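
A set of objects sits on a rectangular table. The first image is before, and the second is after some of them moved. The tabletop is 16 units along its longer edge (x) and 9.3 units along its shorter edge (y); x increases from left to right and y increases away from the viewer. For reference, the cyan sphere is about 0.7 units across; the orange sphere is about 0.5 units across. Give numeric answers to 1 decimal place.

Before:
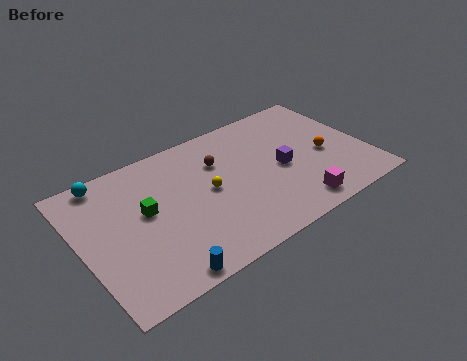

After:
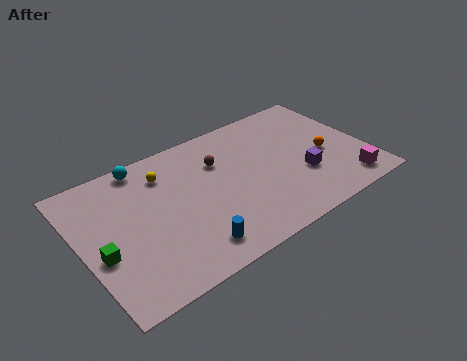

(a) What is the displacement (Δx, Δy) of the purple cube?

(1.0, -1.1)

The purple cube was at about (11.2, 4.3) and moved to about (12.2, 3.2).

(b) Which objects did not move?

the orange sphere and the brown sphere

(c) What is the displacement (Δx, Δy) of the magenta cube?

(3.0, 0.1)

The magenta cube was at about (11.4, 1.3) and moved to about (14.4, 1.4).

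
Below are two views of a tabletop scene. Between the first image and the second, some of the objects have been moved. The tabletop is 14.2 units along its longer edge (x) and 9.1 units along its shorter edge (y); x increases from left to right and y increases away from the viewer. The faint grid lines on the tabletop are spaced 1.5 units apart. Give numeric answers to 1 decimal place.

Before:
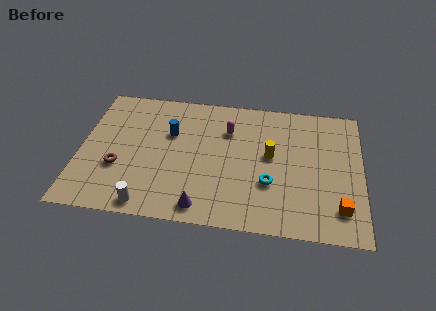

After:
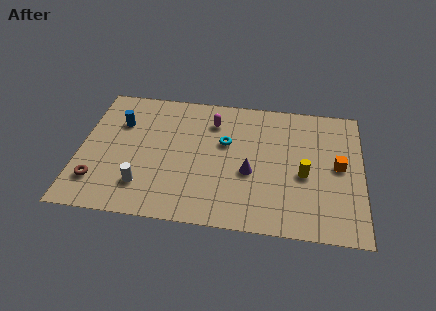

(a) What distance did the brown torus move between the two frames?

1.5

The brown torus moved from about (2.0, 3.2) to (1.0, 2.1), a distance of √(1.0² + 1.1²) ≈ 1.5.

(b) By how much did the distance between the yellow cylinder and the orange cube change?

-2.8

They were about 4.7 units apart before and 1.9 after — 2.8 units closer together.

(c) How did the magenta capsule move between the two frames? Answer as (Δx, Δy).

(-0.8, 0.5)

From the two frames, the magenta capsule sits at roughly (7.4, 6.5) before and (6.6, 7.0) after.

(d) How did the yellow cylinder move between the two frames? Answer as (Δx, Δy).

(1.7, -1.1)

The yellow cylinder was at about (9.6, 5.0) and moved to about (11.3, 3.9).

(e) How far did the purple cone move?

3.5

From (6.3, 1.1) to (8.6, 3.7), the purple cone covered √(2.3² + 2.6²) ≈ 3.5 units.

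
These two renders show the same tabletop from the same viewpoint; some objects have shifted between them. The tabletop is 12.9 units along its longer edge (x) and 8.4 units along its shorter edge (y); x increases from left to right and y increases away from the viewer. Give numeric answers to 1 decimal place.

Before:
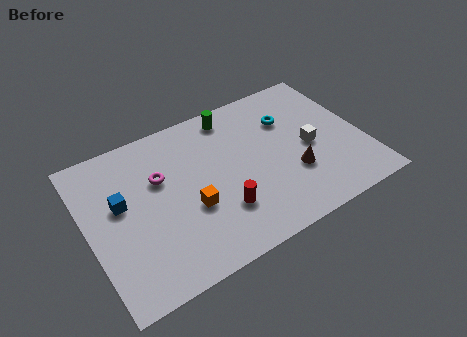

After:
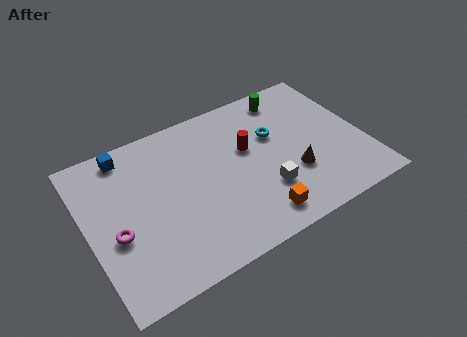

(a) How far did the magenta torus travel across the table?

3.0

From (3.5, 5.4) to (1.2, 3.4), the magenta torus covered √(2.3² + 2.0²) ≈ 3.0 units.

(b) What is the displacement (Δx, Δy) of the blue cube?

(0.6, 2.5)

The blue cube started near (1.6, 4.9) and ended near (2.2, 7.4).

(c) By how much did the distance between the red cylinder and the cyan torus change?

-3.9

They were about 5.2 units apart before and 1.3 after — 3.9 units closer together.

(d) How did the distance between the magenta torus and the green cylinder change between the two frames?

+5.3

The distance was about 4.2 in the first image and 9.5 in the second, so they moved 5.3 units further apart.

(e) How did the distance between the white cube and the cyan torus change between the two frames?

+0.8

The distance was about 2.1 in the first image and 2.9 in the second, so they moved 0.8 units further apart.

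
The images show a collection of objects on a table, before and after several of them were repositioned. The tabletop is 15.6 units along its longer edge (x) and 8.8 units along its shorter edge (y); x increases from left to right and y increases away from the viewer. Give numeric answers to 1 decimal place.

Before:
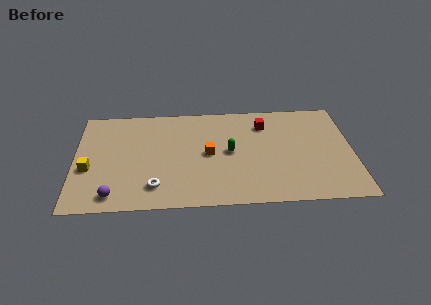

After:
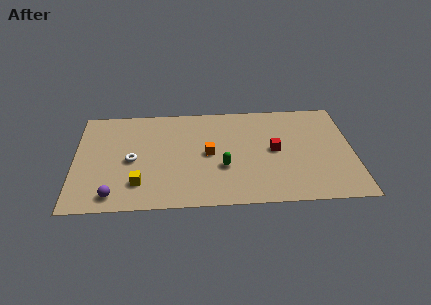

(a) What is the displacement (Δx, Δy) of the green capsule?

(-0.4, -1.3)

The green capsule was at about (8.7, 4.5) and moved to about (8.3, 3.2).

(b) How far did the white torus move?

2.6

From (4.5, 1.8) to (3.2, 4.1), the white torus covered √(1.3² + 2.3²) ≈ 2.6 units.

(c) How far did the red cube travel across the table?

2.4

The red cube was near (10.7, 6.8) before and (11.2, 4.5) after, so it travelled √(0.5² + 2.3²) ≈ 2.4 units.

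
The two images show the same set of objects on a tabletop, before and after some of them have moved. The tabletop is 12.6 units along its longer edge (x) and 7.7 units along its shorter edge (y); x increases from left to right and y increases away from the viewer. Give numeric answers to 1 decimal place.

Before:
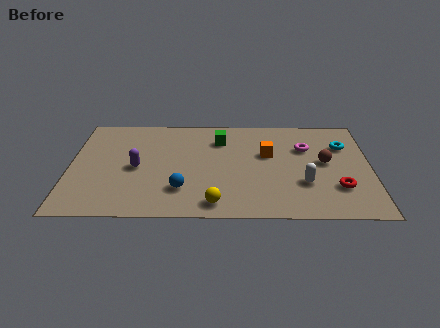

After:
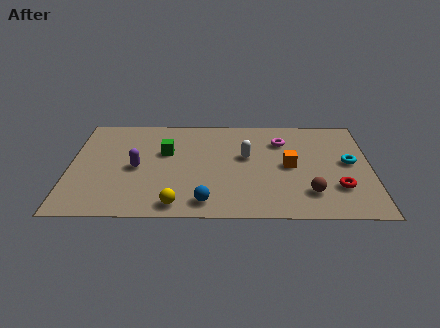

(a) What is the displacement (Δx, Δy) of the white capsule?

(-2.4, 2.0)

The white capsule started near (9.8, 2.5) and ended near (7.4, 4.5).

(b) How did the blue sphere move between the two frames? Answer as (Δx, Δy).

(1.0, -0.9)

The blue sphere was at about (4.7, 2.0) and moved to about (5.7, 1.1).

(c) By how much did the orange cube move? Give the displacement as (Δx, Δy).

(0.9, -0.9)

From the two frames, the orange cube sits at roughly (8.3, 4.7) before and (9.2, 3.8) after.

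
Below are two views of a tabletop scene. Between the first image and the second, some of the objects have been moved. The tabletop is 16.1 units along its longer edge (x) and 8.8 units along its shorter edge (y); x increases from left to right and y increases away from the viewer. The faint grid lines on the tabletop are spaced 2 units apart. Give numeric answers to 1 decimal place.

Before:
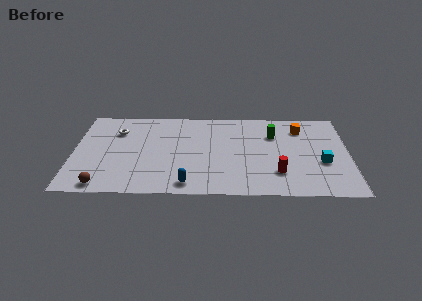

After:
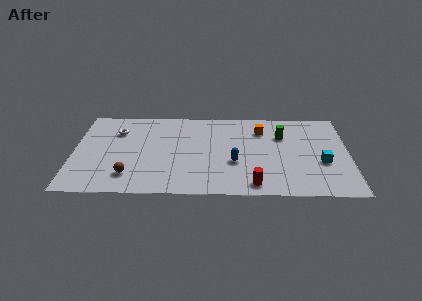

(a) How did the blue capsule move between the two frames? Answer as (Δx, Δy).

(2.7, 2.2)

The blue capsule was at about (6.7, 1.1) and moved to about (9.4, 3.3).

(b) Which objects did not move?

the white torus and the cyan cube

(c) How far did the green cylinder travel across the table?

0.5

The green cylinder was near (11.7, 6.2) before and (12.2, 6.1) after, so it travelled √(0.5² + 0.1²) ≈ 0.5 units.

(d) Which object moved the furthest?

the blue capsule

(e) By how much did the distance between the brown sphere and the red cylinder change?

-3.0

The distance was about 10.2 in the first image and 7.2 in the second, so they moved 3.0 units closer together.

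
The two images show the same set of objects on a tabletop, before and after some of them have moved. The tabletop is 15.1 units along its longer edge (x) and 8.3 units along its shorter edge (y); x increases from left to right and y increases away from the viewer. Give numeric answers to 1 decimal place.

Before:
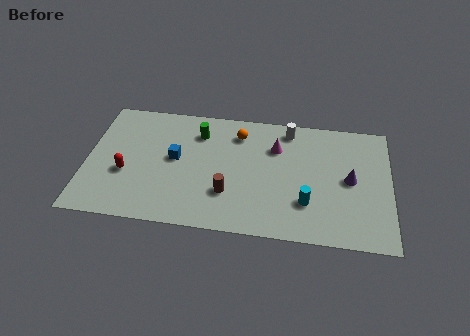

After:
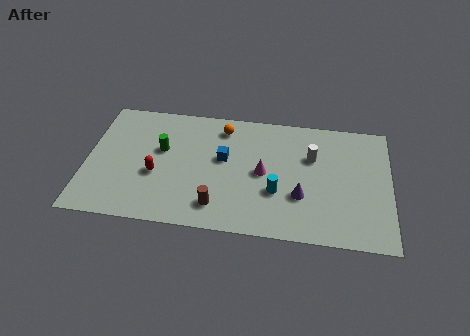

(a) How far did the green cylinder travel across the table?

2.3

From (5.5, 6.4) to (3.7, 5.0), the green cylinder covered √(1.8² + 1.4²) ≈ 2.3 units.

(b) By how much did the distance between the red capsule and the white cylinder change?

-0.9

They were about 8.9 units apart before and 8.0 after — 0.9 units closer together.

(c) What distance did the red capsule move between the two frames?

1.5

From (2.0, 3.2) to (3.5, 3.3), the red capsule covered √(1.5² + 0.1²) ≈ 1.5 units.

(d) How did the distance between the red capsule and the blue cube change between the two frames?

+0.9

They were about 2.7 units apart before and 3.6 after — 0.9 units further apart.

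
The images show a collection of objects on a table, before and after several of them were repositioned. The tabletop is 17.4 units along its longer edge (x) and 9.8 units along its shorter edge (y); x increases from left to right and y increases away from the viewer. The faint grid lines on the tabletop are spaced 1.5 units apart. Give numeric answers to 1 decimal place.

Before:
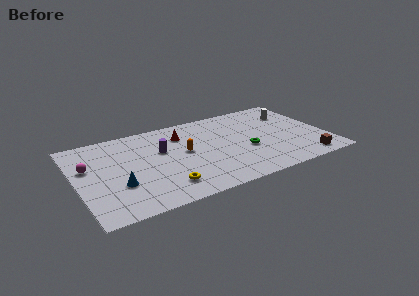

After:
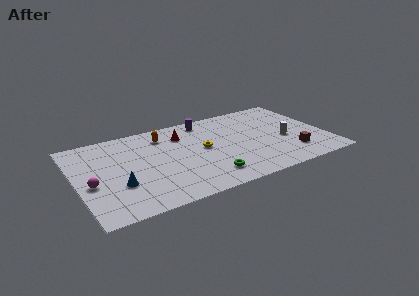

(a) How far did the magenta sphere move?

2.0

From (0.9, 6.1) to (0.9, 4.1), the magenta sphere covered √(0.0² + 2.0²) ≈ 2.0 units.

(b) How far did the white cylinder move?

3.3

From (15.5, 7.2) to (14.5, 4.1), the white cylinder covered √(1.0² + 3.1²) ≈ 3.3 units.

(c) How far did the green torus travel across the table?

3.6

From (11.7, 3.9) to (8.7, 1.9), the green torus covered √(3.0² + 2.0²) ≈ 3.6 units.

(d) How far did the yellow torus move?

4.5

From (5.7, 2.0) to (8.8, 5.2), the yellow torus covered √(3.1² + 3.2²) ≈ 4.5 units.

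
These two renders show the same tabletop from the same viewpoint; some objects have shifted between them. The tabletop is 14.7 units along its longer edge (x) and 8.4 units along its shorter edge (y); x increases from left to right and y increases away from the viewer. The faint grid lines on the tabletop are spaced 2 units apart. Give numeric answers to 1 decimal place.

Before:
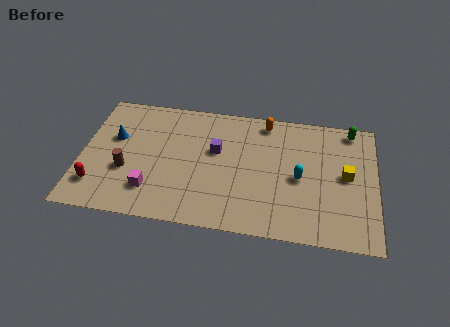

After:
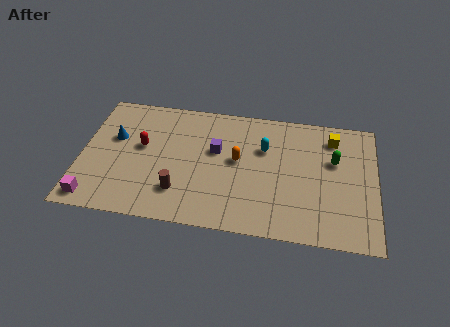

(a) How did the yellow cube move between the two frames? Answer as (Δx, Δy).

(-0.7, 2.4)

From the two frames, the yellow cube sits at roughly (13.2, 4.4) before and (12.5, 6.8) after.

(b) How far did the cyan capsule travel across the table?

2.5

The cyan capsule moved from about (10.9, 3.9) to (9.1, 5.6), a distance of √(1.8² + 1.7²) ≈ 2.5.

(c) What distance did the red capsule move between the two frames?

3.6

The red capsule was near (0.9, 1.9) before and (3.0, 4.8) after, so it travelled √(2.1² + 2.9²) ≈ 3.6 units.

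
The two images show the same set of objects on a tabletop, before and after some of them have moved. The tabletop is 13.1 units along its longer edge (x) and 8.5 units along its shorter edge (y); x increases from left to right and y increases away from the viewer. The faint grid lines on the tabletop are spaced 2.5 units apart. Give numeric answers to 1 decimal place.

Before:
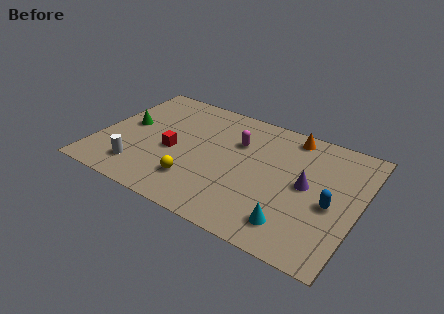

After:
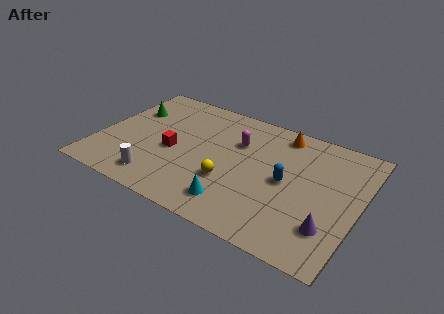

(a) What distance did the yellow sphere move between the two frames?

1.8

From (5.2, 2.1) to (6.8, 2.9), the yellow sphere covered √(1.6² + 0.8²) ≈ 1.8 units.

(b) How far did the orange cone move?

0.5

The orange cone moved from about (9.3, 7.5) to (8.8, 7.4), a distance of √(0.5² + 0.1²) ≈ 0.5.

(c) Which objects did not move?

the red cube and the magenta capsule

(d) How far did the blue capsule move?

2.4

The blue capsule was near (11.8, 3.7) before and (9.5, 4.2) after, so it travelled √(2.3² + 0.5²) ≈ 2.4 units.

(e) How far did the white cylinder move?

1.0

The white cylinder moved from about (2.4, 1.7) to (3.4, 1.4), a distance of √(1.0² + 0.3²) ≈ 1.0.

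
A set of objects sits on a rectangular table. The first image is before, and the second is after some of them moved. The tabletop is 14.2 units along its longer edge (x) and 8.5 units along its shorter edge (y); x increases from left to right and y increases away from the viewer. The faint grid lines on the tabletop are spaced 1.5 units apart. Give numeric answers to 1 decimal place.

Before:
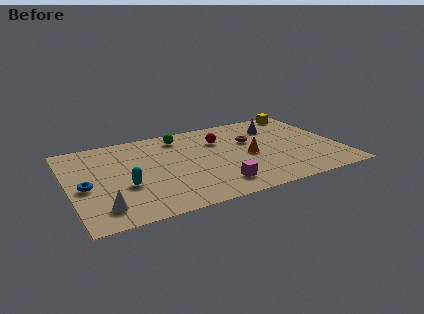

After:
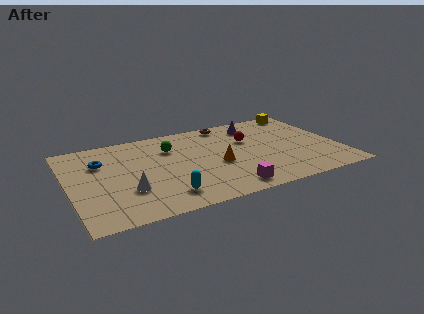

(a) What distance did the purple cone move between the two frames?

1.2

The purple cone was near (11.2, 6.4) before and (10.1, 6.9) after, so it travelled √(1.1² + 0.5²) ≈ 1.2 units.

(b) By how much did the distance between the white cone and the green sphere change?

-2.9

The distance was about 7.2 in the first image and 4.3 in the second, so they moved 2.9 units closer together.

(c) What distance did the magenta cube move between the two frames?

0.7

The magenta cube moved from about (7.4, 1.6) to (7.9, 1.1), a distance of √(0.5² + 0.5²) ≈ 0.7.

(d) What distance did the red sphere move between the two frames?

1.6

The red sphere was near (8.1, 6.0) before and (9.6, 5.5) after, so it travelled √(1.5² + 0.5²) ≈ 1.6 units.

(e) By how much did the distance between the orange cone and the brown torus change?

+2.6

They were about 1.5 units apart before and 4.1 after — 2.6 units further apart.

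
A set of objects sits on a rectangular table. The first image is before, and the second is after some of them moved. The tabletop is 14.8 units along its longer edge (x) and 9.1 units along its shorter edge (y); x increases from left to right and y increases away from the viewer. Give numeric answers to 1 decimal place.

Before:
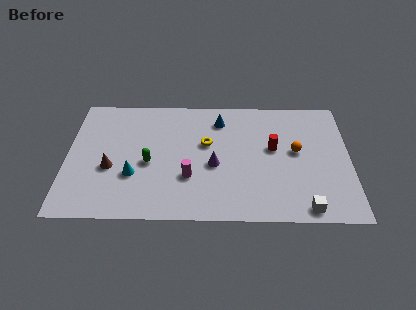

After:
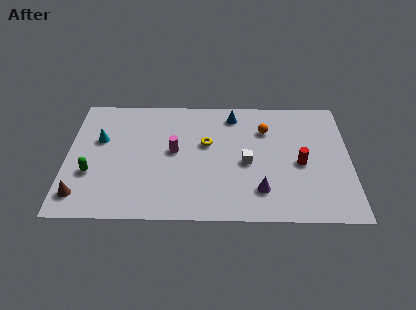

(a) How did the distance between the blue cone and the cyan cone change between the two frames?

+1.1

The distance was about 6.2 in the first image and 7.3 in the second, so they moved 1.1 units further apart.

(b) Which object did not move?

the yellow torus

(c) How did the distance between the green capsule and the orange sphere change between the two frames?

+1.9

They were about 7.8 units apart before and 9.7 after — 1.9 units further apart.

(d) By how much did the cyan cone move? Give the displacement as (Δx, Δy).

(-1.8, 2.6)

The cyan cone started near (3.5, 3.1) and ended near (1.7, 5.7).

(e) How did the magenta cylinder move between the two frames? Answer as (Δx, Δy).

(-0.8, 1.9)

The magenta cylinder started near (6.4, 3.0) and ended near (5.6, 4.9).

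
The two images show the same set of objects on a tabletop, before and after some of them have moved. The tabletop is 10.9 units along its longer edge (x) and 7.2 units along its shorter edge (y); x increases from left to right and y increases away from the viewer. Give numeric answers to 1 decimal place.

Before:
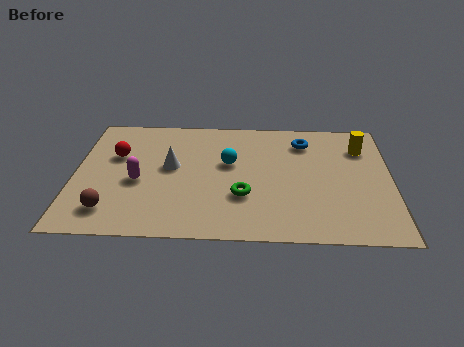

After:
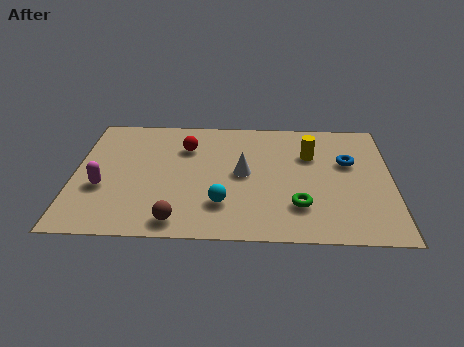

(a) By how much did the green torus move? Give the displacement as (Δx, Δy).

(1.9, -0.5)

The green torus was at about (5.8, 2.4) and moved to about (7.7, 1.9).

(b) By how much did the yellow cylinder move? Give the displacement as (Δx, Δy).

(-1.8, -0.5)

The yellow cylinder started near (9.9, 5.4) and ended near (8.1, 4.9).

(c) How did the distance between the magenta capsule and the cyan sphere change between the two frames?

+0.9

Before: roughly 3.3 units apart; after: 4.2. That's 0.9 units further apart.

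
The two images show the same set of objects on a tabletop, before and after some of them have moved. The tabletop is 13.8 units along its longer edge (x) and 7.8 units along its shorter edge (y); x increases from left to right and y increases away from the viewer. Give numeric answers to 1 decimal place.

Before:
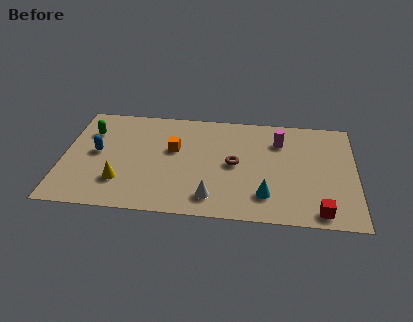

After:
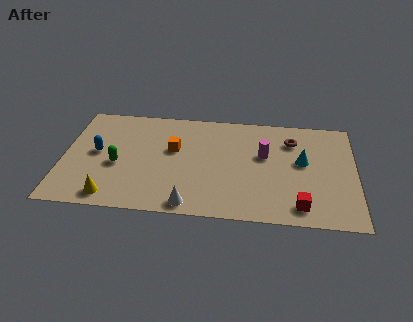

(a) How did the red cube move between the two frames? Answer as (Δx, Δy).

(-0.9, 0.3)

The red cube was at about (12.1, 0.9) and moved to about (11.2, 1.2).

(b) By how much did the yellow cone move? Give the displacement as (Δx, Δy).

(-0.4, -1.1)

The yellow cone started near (2.8, 2.1) and ended near (2.4, 1.0).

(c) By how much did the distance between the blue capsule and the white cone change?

-0.5

They were about 6.1 units apart before and 5.6 after — 0.5 units closer together.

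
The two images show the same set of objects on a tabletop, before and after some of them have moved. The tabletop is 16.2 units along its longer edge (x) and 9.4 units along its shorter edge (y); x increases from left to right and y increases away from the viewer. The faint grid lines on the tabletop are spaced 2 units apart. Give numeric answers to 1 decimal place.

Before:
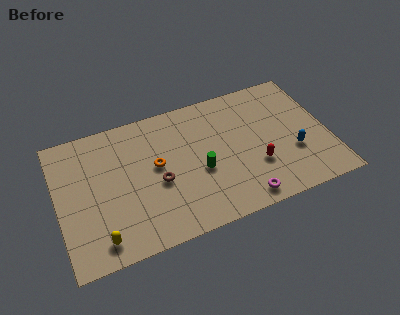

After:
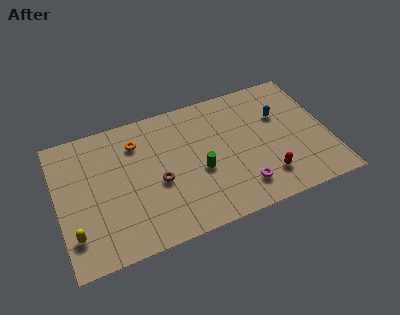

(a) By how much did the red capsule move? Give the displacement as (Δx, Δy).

(0.5, -1.0)

The red capsule started near (11.7, 3.1) and ended near (12.2, 2.1).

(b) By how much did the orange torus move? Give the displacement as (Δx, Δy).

(-1.0, 2.0)

The orange torus started near (5.9, 5.2) and ended near (4.9, 7.2).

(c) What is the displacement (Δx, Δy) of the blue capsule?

(-0.5, 2.9)

The blue capsule was at about (14.0, 3.3) and moved to about (13.5, 6.2).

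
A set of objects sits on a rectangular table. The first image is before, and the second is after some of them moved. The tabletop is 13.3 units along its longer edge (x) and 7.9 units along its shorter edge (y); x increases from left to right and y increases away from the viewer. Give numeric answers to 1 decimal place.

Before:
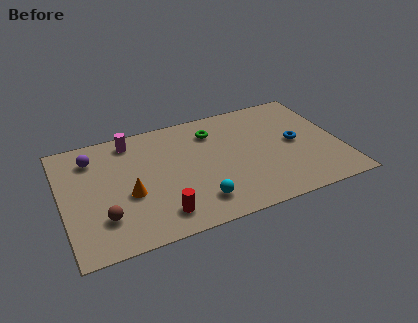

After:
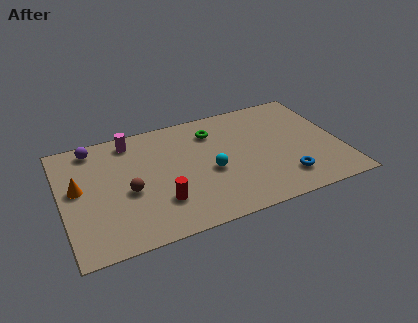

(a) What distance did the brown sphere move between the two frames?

1.8

The brown sphere moved from about (1.8, 2.1) to (3.1, 3.4), a distance of √(1.3² + 1.3²) ≈ 1.8.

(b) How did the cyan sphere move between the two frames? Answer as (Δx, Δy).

(0.8, 1.8)

The cyan sphere was at about (6.2, 1.6) and moved to about (7.0, 3.4).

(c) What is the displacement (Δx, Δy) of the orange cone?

(-2.3, 1.2)

The orange cone was at about (3.1, 3.2) and moved to about (0.8, 4.4).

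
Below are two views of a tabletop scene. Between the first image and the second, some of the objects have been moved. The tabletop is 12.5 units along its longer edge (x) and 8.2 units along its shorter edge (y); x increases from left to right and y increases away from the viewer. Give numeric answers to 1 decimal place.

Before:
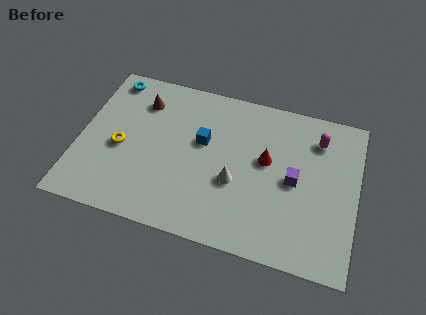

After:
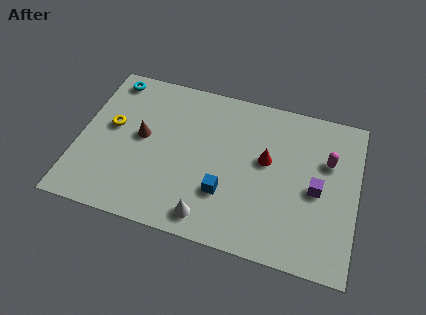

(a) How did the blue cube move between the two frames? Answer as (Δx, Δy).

(1.2, -2.4)

The blue cube started near (5.5, 4.9) and ended near (6.7, 2.5).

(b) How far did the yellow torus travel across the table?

1.1

From (1.9, 3.6) to (1.4, 4.6), the yellow torus covered √(0.5² + 1.0²) ≈ 1.1 units.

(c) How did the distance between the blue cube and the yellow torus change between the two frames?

+1.9

They were about 3.8 units apart before and 5.7 after — 1.9 units further apart.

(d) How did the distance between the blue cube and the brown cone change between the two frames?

+1.1

They were about 3.2 units apart before and 4.3 after — 1.1 units further apart.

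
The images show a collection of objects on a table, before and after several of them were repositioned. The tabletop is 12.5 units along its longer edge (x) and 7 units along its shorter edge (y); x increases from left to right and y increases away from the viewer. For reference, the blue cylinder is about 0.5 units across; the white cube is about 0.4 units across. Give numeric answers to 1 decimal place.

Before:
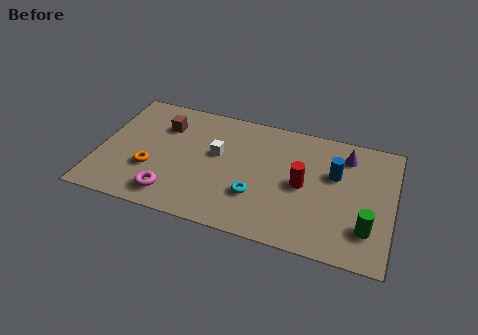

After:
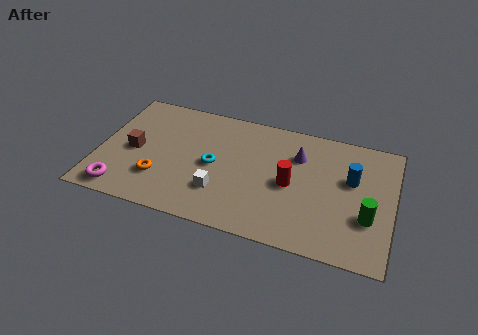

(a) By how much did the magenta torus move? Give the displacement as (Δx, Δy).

(-2.1, -0.3)

The magenta torus started near (3.3, 1.2) and ended near (1.2, 0.9).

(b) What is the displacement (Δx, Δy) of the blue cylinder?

(0.7, -0.1)

From the two frames, the blue cylinder sits at roughly (10.0, 4.4) before and (10.7, 4.3) after.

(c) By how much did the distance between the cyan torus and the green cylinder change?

+2.0

The distance was about 4.7 in the first image and 6.7 in the second, so they moved 2.0 units further apart.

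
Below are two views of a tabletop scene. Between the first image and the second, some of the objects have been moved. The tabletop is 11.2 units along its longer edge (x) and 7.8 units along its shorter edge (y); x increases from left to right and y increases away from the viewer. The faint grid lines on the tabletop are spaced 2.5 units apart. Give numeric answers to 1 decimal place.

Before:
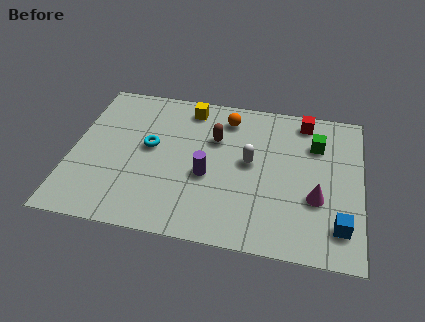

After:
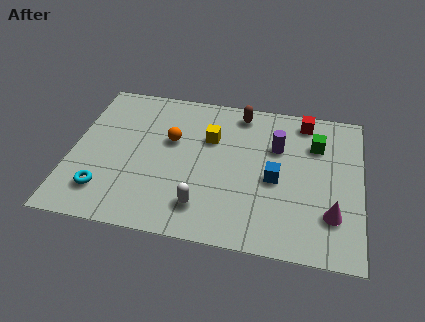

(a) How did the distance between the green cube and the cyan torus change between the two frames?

+2.4

Before: roughly 6.5 units apart; after: 8.9. That's 2.4 units further apart.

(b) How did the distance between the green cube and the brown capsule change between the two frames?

-0.7

They were about 3.9 units apart before and 3.2 after — 0.7 units closer together.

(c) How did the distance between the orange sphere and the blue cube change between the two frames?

-2.3

Before: roughly 6.6 units apart; after: 4.3. That's 2.3 units closer together.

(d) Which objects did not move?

the green cube and the red cube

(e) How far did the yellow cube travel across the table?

1.7

The yellow cube moved from about (4.4, 6.7) to (5.3, 5.2), a distance of √(0.9² + 1.5²) ≈ 1.7.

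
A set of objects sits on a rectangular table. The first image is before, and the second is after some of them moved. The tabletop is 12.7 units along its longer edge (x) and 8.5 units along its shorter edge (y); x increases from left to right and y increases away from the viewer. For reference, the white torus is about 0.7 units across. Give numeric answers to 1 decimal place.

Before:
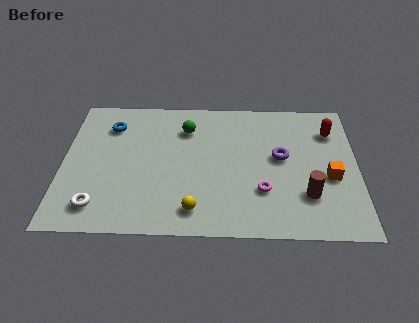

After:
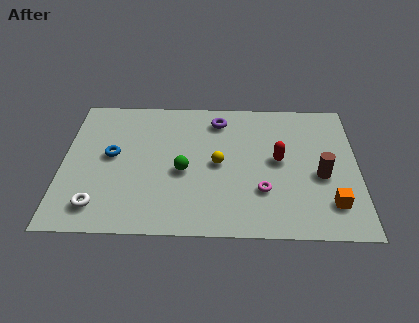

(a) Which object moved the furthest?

the purple torus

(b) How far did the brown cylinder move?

1.3

From (10.5, 2.4) to (11.1, 3.6), the brown cylinder covered √(0.6² + 1.2²) ≈ 1.3 units.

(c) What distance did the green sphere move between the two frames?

2.7

The green sphere moved from about (5.3, 6.4) to (5.2, 3.7), a distance of √(0.1² + 2.7²) ≈ 2.7.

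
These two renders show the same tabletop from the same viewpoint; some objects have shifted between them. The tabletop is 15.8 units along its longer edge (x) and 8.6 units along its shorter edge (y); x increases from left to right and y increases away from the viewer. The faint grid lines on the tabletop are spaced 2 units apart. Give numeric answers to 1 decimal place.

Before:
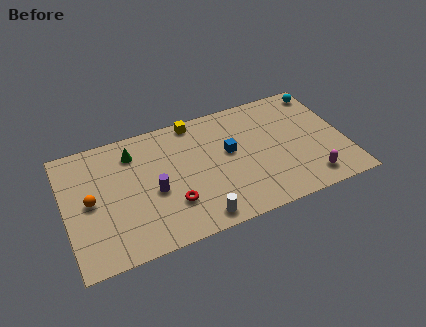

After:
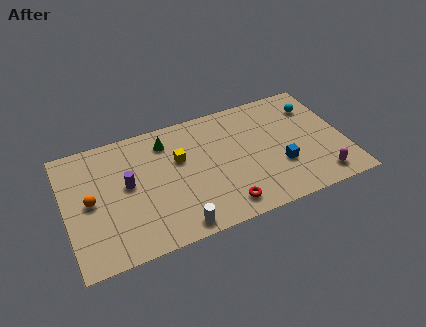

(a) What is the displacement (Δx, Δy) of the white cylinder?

(-1.2, -0.1)

The white cylinder was at about (7.1, 1.0) and moved to about (5.9, 0.9).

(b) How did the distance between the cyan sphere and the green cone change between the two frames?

-2.5

The distance was about 11.0 in the first image and 8.5 in the second, so they moved 2.5 units closer together.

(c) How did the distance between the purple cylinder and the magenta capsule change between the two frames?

+2.2

They were about 8.9 units apart before and 11.1 after — 2.2 units further apart.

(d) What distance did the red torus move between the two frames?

3.0

The red torus was near (5.8, 2.5) before and (8.6, 1.3) after, so it travelled √(2.8² + 1.2²) ≈ 3.0 units.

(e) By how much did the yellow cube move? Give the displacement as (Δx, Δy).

(-1.1, -2.4)

The yellow cube started near (7.6, 7.8) and ended near (6.5, 5.4).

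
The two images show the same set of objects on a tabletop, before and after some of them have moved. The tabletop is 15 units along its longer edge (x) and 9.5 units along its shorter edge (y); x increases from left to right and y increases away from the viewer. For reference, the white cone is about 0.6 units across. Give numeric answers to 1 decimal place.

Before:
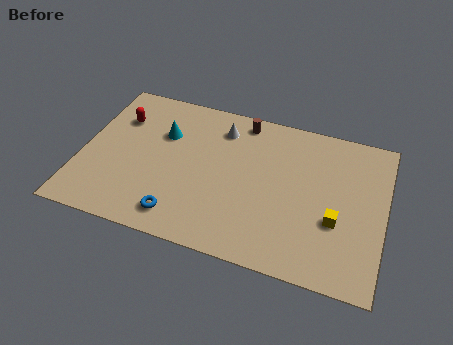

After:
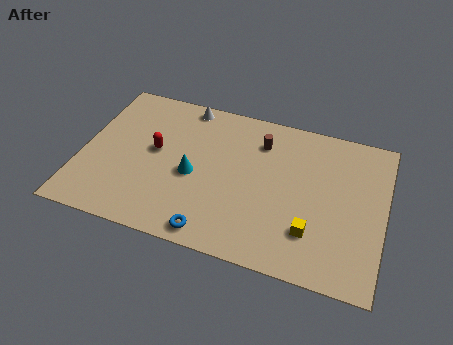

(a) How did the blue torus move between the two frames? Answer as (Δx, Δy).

(1.7, -0.5)

From the two frames, the blue torus sits at roughly (5.2, 1.5) before and (6.9, 1.0) after.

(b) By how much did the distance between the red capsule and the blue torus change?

-1.1

Before: roughly 6.4 units apart; after: 5.3. That's 1.1 units closer together.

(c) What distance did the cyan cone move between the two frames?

2.8

The cyan cone moved from about (3.9, 6.4) to (5.6, 4.2), a distance of √(1.7² + 2.2²) ≈ 2.8.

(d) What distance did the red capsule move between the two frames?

2.6

From (1.6, 6.8) to (3.6, 5.2), the red capsule covered √(2.0² + 1.6²) ≈ 2.6 units.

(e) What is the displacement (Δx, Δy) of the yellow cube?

(-1.1, -1.0)

The yellow cube was at about (12.7, 3.5) and moved to about (11.6, 2.5).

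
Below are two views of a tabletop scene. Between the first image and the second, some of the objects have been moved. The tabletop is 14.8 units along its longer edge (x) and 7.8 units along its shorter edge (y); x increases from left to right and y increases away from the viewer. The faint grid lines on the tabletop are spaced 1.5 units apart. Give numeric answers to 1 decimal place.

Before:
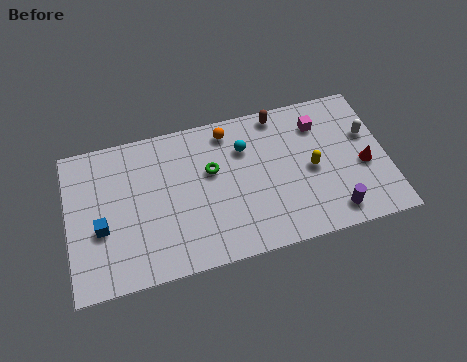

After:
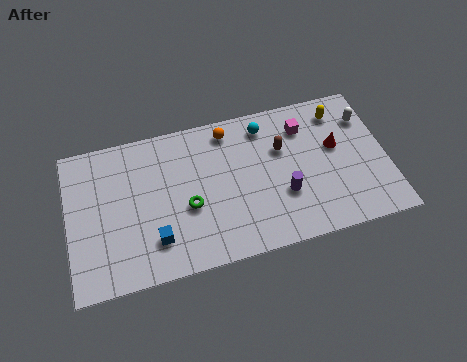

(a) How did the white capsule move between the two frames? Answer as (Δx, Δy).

(0.0, 0.9)

The white capsule started near (14.0, 4.9) and ended near (14.0, 5.8).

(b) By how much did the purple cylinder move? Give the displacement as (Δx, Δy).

(-2.2, 1.5)

From the two frames, the purple cylinder sits at roughly (12.1, 1.2) before and (9.9, 2.7) after.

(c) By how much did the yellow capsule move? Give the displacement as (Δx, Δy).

(1.5, 2.7)

The yellow capsule was at about (11.3, 3.7) and moved to about (12.8, 6.4).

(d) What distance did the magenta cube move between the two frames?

0.7

The magenta cube was near (11.8, 6.0) before and (11.1, 6.0) after, so it travelled √(0.7² + 0.0²) ≈ 0.7 units.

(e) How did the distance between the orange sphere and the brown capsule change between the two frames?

+0.5

They were about 2.4 units apart before and 2.9 after — 0.5 units further apart.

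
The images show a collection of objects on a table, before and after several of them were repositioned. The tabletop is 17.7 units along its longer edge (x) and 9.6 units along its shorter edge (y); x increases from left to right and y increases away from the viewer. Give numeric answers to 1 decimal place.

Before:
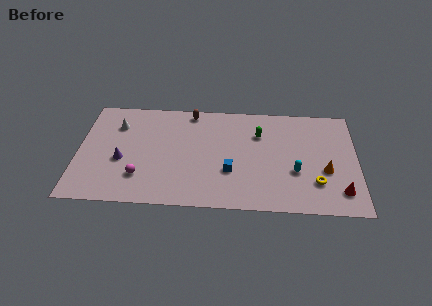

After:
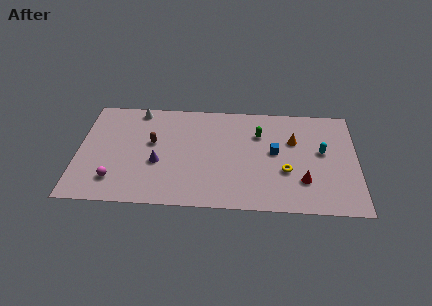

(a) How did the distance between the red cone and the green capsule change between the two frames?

-2.1

The distance was about 7.1 in the first image and 5.0 in the second, so they moved 2.1 units closer together.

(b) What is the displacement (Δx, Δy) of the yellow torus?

(-1.9, 0.9)

The yellow torus was at about (15.1, 2.6) and moved to about (13.2, 3.5).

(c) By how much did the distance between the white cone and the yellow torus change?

-2.7

Before: roughly 13.5 units apart; after: 10.8. That's 2.7 units closer together.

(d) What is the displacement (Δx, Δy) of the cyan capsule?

(1.7, 1.9)

From the two frames, the cyan capsule sits at roughly (13.8, 3.5) before and (15.5, 5.4) after.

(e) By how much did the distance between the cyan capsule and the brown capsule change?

+2.4

Before: roughly 8.4 units apart; after: 10.8. That's 2.4 units further apart.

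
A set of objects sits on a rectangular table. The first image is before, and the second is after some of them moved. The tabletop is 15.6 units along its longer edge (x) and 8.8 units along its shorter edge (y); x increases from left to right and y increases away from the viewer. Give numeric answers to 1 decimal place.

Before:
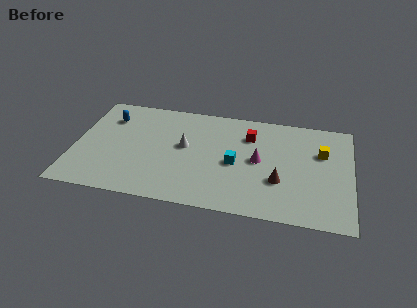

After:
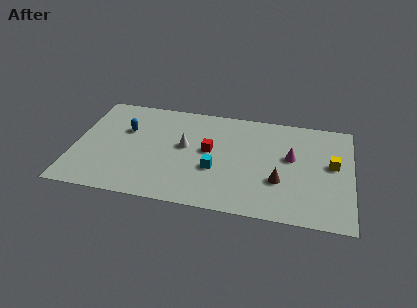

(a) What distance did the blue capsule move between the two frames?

1.3

From (1.8, 6.6) to (2.8, 5.7), the blue capsule covered √(1.0² + 0.9²) ≈ 1.3 units.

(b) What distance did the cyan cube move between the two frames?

1.3

The cyan cube moved from about (9.1, 4.0) to (8.0, 3.3), a distance of √(1.1² + 0.7²) ≈ 1.3.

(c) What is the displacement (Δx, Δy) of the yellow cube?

(0.6, -0.9)

The yellow cube started near (13.9, 5.8) and ended near (14.5, 4.9).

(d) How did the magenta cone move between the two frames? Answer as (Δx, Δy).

(1.8, 0.6)

The magenta cone started near (10.4, 4.5) and ended near (12.2, 5.1).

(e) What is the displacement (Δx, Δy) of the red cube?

(-2.2, -1.7)

The red cube started near (9.8, 6.5) and ended near (7.6, 4.8).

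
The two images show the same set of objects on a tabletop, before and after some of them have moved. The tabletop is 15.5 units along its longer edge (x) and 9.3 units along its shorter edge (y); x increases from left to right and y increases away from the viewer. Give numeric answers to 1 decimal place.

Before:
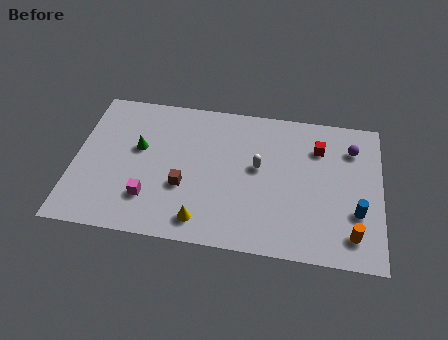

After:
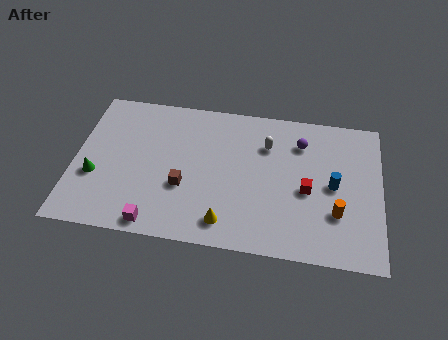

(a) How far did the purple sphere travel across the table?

2.6

From (14.0, 7.1) to (11.4, 7.1), the purple sphere covered √(2.6² + 0.0²) ≈ 2.6 units.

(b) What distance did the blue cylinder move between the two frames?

1.9

The blue cylinder moved from about (14.3, 3.1) to (13.1, 4.6), a distance of √(1.2² + 1.5²) ≈ 1.9.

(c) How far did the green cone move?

3.0

The green cone was near (3.2, 5.5) before and (1.1, 3.4) after, so it travelled √(2.1² + 2.1²) ≈ 3.0 units.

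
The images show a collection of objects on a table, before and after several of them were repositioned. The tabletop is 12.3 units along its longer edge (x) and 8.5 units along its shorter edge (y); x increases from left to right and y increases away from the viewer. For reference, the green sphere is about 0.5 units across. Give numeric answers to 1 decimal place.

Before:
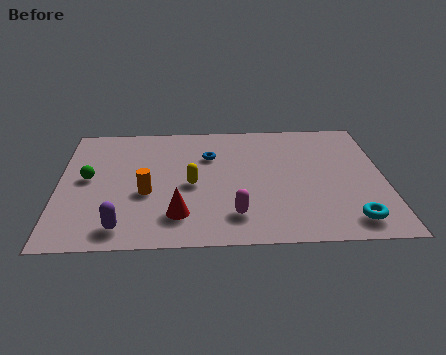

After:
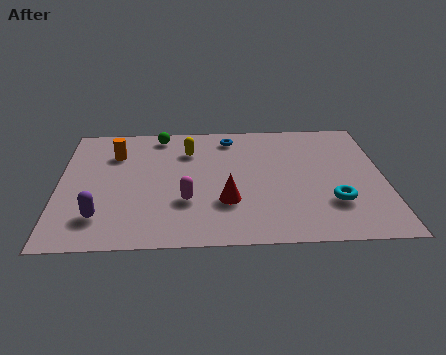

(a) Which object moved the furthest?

the green sphere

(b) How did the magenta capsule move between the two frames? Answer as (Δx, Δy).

(-1.8, 1.0)

The magenta capsule started near (6.6, 1.8) and ended near (4.8, 2.8).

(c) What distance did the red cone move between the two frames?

2.0

The red cone moved from about (4.5, 1.9) to (6.3, 2.7), a distance of √(1.8² + 0.8²) ≈ 2.0.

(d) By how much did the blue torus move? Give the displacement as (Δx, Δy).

(0.8, 1.3)

From the two frames, the blue torus sits at roughly (5.7, 5.9) before and (6.5, 7.2) after.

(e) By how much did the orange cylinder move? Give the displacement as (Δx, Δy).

(-1.2, 2.8)

From the two frames, the orange cylinder sits at roughly (3.3, 3.4) before and (2.1, 6.2) after.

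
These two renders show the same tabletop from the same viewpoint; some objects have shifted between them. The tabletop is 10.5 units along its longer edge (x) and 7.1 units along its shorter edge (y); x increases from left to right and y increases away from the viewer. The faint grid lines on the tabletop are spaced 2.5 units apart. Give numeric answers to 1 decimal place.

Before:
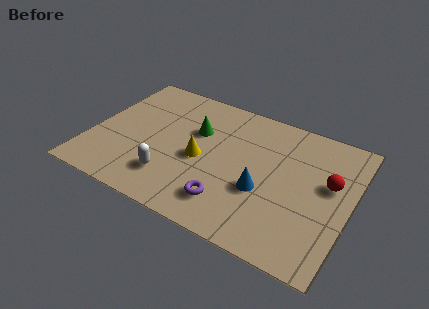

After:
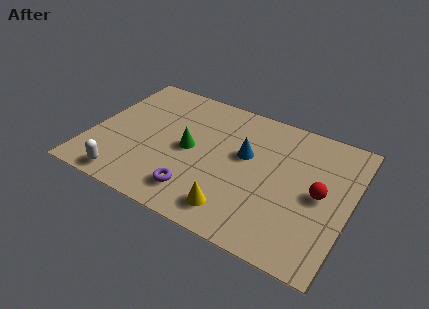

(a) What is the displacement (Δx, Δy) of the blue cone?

(-0.9, 1.5)

The blue cone was at about (7.1, 2.7) and moved to about (6.2, 4.2).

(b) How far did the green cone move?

1.1

The green cone was near (4.1, 4.6) before and (4.0, 3.5) after, so it travelled √(0.1² + 1.1²) ≈ 1.1 units.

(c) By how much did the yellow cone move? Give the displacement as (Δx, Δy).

(1.7, -2.0)

The yellow cone started near (4.5, 3.2) and ended near (6.2, 1.2).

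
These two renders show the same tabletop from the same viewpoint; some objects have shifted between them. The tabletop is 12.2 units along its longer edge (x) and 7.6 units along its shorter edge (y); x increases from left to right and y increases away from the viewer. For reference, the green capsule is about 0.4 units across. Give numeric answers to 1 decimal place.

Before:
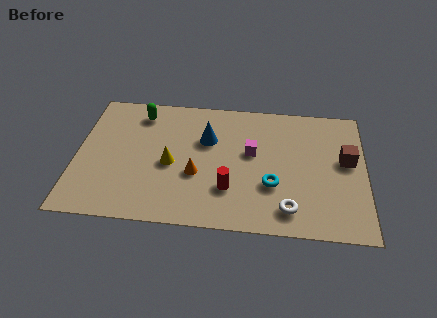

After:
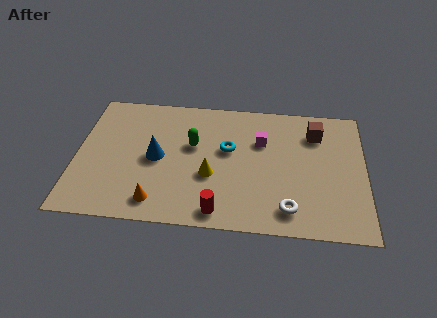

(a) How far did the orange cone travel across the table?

2.3

The orange cone was near (5.1, 2.9) before and (3.5, 1.2) after, so it travelled √(1.6² + 1.7²) ≈ 2.3 units.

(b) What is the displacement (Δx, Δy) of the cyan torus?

(-1.9, 1.9)

The cyan torus was at about (8.3, 2.6) and moved to about (6.4, 4.5).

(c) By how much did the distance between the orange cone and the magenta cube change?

+3.1

They were about 2.7 units apart before and 5.8 after — 3.1 units further apart.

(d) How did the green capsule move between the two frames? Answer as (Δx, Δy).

(2.3, -1.7)

From the two frames, the green capsule sits at roughly (2.6, 6.3) before and (4.9, 4.6) after.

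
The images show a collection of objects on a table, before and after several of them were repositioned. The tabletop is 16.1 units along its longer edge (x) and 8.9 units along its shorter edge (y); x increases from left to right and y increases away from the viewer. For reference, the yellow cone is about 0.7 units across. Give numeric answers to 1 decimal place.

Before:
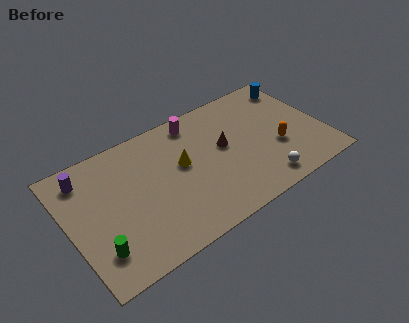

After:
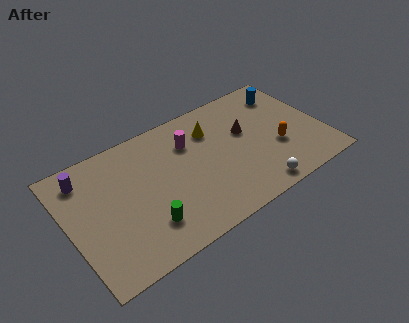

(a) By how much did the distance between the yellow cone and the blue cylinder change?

-3.2

Before: roughly 8.2 units apart; after: 5.0. That's 3.2 units closer together.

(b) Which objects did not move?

the orange capsule and the purple cylinder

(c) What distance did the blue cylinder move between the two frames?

0.8

From (15.1, 7.4) to (14.4, 7.1), the blue cylinder covered √(0.7² + 0.3²) ≈ 0.8 units.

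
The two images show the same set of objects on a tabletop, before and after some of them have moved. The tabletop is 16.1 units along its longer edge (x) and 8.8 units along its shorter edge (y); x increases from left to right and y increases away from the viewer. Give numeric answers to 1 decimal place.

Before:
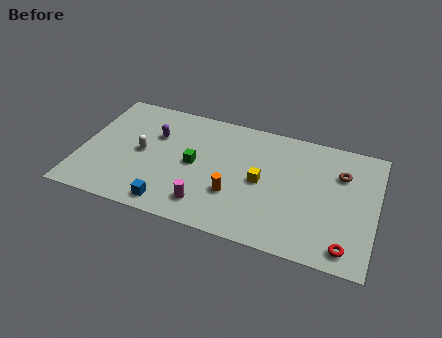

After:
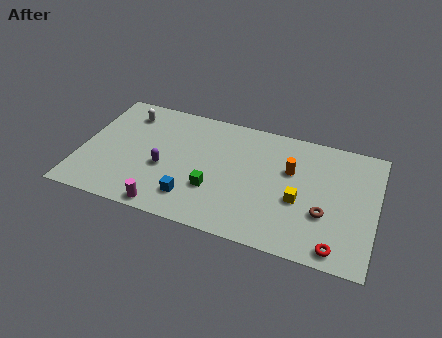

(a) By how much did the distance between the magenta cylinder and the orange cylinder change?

+6.2

The distance was about 1.8 in the first image and 8.0 in the second, so they moved 6.2 units further apart.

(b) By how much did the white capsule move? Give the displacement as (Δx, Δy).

(-1.1, 2.7)

From the two frames, the white capsule sits at roughly (3.3, 4.4) before and (2.2, 7.1) after.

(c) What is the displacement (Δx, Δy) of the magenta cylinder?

(-2.1, -0.9)

The magenta cylinder was at about (7.1, 1.7) and moved to about (5.0, 0.8).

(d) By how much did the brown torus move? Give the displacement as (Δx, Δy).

(-0.7, -3.1)

From the two frames, the brown torus sits at roughly (14.1, 6.2) before and (13.4, 3.1) after.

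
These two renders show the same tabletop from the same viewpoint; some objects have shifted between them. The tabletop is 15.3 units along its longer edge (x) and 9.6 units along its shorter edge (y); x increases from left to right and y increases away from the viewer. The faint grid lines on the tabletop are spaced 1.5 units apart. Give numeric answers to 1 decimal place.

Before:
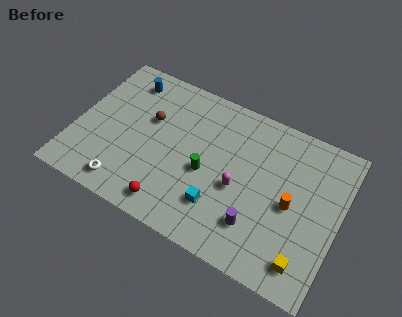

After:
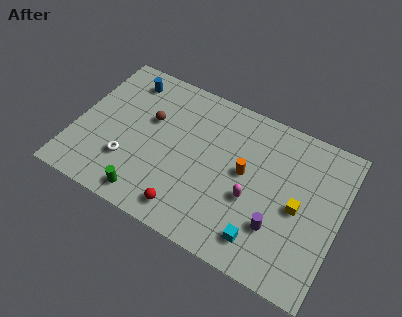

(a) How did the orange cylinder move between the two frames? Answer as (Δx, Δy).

(-2.8, 0.7)

From the two frames, the orange cylinder sits at roughly (12.6, 4.5) before and (9.8, 5.2) after.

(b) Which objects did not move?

the brown sphere and the blue cylinder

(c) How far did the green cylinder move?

4.2

The green cylinder moved from about (7.7, 4.2) to (4.7, 1.2), a distance of √(3.0² + 3.0²) ≈ 4.2.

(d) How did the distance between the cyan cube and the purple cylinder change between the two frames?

-0.9

Before: roughly 2.2 units apart; after: 1.3. That's 0.9 units closer together.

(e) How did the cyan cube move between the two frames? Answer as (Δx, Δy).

(2.6, -0.8)

From the two frames, the cyan cube sits at roughly (8.7, 2.5) before and (11.3, 1.7) after.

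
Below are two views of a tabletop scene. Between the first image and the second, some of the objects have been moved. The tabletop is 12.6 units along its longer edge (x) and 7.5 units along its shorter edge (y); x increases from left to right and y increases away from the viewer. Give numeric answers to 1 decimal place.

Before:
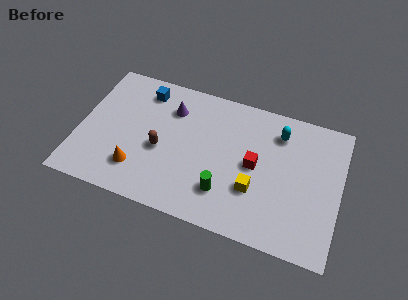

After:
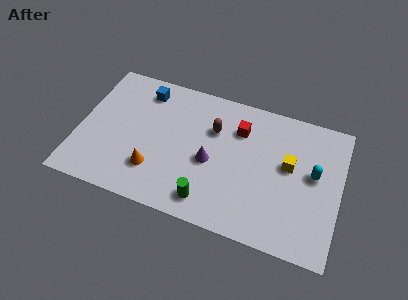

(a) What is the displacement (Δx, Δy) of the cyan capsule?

(1.8, -1.7)

From the two frames, the cyan capsule sits at roughly (9.5, 5.9) before and (11.3, 4.2) after.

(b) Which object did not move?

the blue cube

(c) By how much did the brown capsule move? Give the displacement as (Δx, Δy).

(2.4, 1.9)

The brown capsule was at about (4.0, 3.2) and moved to about (6.4, 5.1).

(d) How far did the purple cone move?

3.1

From (4.3, 5.6) to (6.4, 3.3), the purple cone covered √(2.1² + 2.3²) ≈ 3.1 units.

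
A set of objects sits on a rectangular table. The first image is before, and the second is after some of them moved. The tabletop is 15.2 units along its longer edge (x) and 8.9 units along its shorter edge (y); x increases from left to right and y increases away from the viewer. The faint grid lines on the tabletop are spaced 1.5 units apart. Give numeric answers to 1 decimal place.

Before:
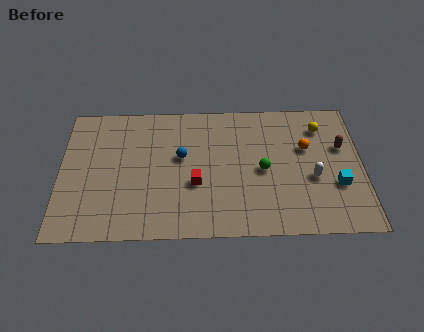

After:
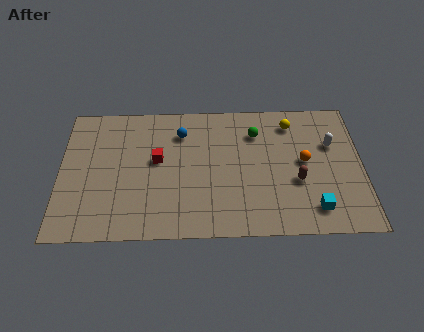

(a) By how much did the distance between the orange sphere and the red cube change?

+1.4

They were about 6.0 units apart before and 7.4 after — 1.4 units further apart.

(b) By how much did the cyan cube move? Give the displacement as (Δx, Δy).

(-1.2, -1.5)

From the two frames, the cyan cube sits at roughly (13.9, 3.1) before and (12.7, 1.6) after.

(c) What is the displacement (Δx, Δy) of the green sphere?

(-0.3, 2.5)

The green sphere started near (10.2, 4.2) and ended near (9.9, 6.7).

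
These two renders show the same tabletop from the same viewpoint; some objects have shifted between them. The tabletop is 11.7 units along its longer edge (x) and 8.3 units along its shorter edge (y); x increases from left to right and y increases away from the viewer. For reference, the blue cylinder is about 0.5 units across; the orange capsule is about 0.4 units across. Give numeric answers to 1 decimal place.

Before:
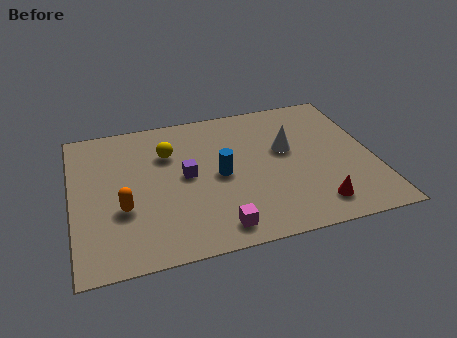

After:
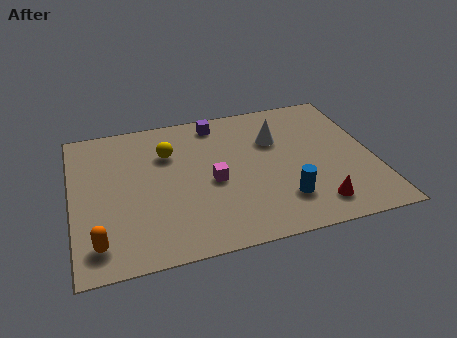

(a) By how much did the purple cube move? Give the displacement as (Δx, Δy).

(1.4, 2.9)

The purple cube started near (4.4, 4.3) and ended near (5.8, 7.2).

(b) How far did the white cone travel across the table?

0.8

The white cone moved from about (8.4, 4.9) to (8.0, 5.6), a distance of √(0.4² + 0.7²) ≈ 0.8.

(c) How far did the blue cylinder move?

3.0

The blue cylinder was near (5.7, 4.0) before and (8.0, 2.0) after, so it travelled √(2.3² + 2.0²) ≈ 3.0 units.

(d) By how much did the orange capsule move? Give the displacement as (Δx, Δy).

(-1.0, -1.6)

From the two frames, the orange capsule sits at roughly (1.9, 3.0) before and (0.9, 1.4) after.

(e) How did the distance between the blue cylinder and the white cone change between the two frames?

+0.8

The distance was about 2.8 in the first image and 3.6 in the second, so they moved 0.8 units further apart.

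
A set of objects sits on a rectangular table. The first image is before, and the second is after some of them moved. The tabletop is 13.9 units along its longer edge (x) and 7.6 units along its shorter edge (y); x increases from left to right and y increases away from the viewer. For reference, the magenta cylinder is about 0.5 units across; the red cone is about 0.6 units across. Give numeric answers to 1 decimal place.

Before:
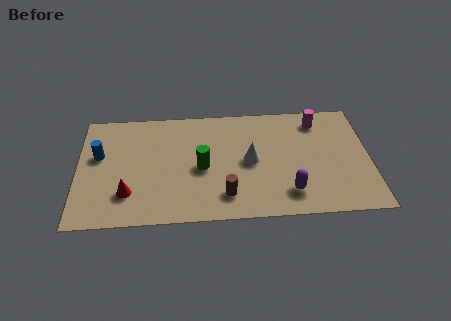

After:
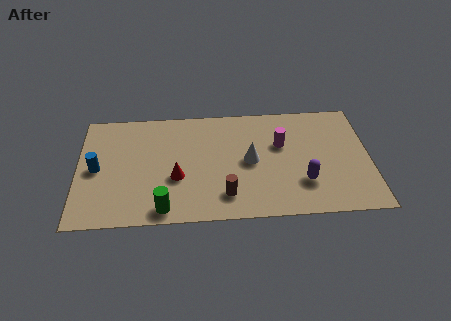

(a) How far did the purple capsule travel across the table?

0.9

The purple capsule moved from about (10.0, 1.6) to (10.7, 2.2), a distance of √(0.7² + 0.6²) ≈ 0.9.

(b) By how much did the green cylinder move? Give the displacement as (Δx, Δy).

(-1.8, -2.6)

The green cylinder started near (5.9, 3.5) and ended near (4.1, 0.9).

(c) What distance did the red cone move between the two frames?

2.5

From (2.4, 2.0) to (4.7, 2.9), the red cone covered √(2.3² + 0.9²) ≈ 2.5 units.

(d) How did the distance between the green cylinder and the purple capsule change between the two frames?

+2.2

Before: roughly 4.5 units apart; after: 6.7. That's 2.2 units further apart.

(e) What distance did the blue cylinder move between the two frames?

0.9

The blue cylinder was near (1.0, 4.6) before and (0.9, 3.7) after, so it travelled √(0.1² + 0.9²) ≈ 0.9 units.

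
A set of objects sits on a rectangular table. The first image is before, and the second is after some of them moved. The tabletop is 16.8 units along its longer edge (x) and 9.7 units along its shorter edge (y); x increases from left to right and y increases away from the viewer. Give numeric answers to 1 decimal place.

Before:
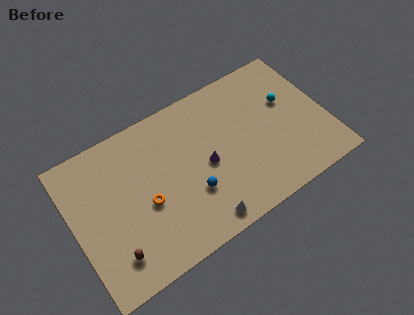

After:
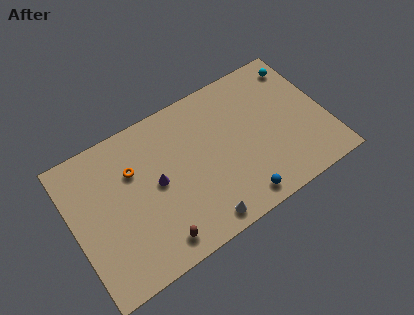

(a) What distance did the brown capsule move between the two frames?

2.9

From (2.1, 2.0) to (4.9, 1.4), the brown capsule covered √(2.8² + 0.6²) ≈ 2.9 units.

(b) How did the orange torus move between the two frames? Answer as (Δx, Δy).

(-0.4, 2.5)

The orange torus started near (4.6, 4.1) and ended near (4.2, 6.6).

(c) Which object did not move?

the white cone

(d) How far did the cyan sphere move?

2.4

The cyan sphere moved from about (14.5, 6.0) to (15.7, 8.1), a distance of √(1.2² + 2.1²) ≈ 2.4.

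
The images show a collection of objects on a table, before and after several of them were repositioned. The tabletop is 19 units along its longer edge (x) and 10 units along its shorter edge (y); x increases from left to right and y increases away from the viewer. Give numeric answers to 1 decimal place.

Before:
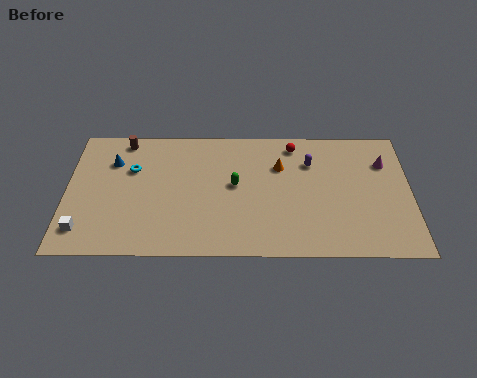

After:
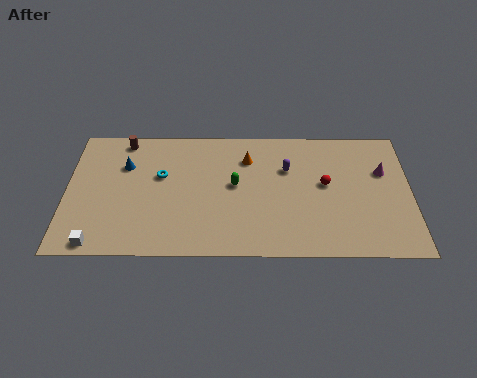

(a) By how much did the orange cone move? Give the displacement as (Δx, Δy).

(-1.8, 0.6)

The orange cone started near (11.8, 6.9) and ended near (10.0, 7.5).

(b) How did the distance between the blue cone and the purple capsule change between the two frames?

-2.0

The distance was about 11.0 in the first image and 9.0 in the second, so they moved 2.0 units closer together.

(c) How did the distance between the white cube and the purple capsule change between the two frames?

-1.7

Before: roughly 13.6 units apart; after: 11.9. That's 1.7 units closer together.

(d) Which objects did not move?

the brown cylinder and the green capsule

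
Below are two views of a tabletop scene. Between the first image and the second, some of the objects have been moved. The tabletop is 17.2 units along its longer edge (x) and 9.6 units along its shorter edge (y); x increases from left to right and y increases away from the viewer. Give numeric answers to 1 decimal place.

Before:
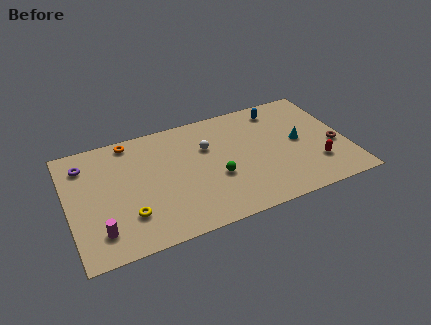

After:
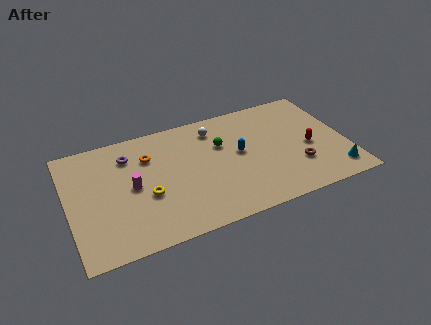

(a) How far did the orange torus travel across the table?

2.0

The orange torus moved from about (4.1, 8.6) to (5.1, 6.9), a distance of √(1.0² + 1.7²) ≈ 2.0.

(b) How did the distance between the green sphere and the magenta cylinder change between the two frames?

-1.6

They were about 7.5 units apart before and 5.9 after — 1.6 units closer together.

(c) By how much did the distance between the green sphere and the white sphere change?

-1.2

The distance was about 2.7 in the first image and 1.5 in the second, so they moved 1.2 units closer together.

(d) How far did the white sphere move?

1.5

From (8.7, 6.4) to (9.3, 7.8), the white sphere covered √(0.6² + 1.4²) ≈ 1.5 units.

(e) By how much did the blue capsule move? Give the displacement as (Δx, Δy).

(-2.8, -2.9)

The blue capsule was at about (13.4, 8.1) and moved to about (10.6, 5.2).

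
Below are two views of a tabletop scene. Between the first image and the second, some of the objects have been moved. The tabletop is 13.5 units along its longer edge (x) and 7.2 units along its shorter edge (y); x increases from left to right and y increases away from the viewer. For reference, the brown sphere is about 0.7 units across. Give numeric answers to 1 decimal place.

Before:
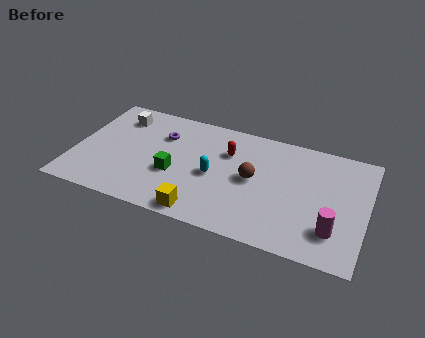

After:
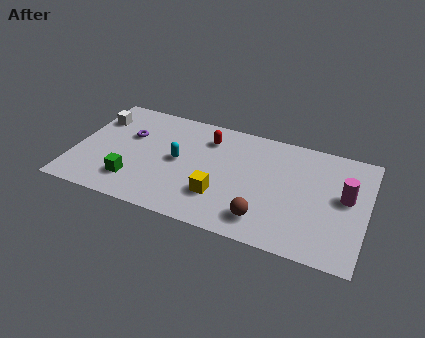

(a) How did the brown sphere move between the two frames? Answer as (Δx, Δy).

(0.7, -2.3)

The brown sphere was at about (8.3, 3.7) and moved to about (9.0, 1.4).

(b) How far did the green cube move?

2.1

From (4.7, 2.8) to (2.9, 1.7), the green cube covered √(1.8² + 1.1²) ≈ 2.1 units.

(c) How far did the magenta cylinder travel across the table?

2.2

From (12.1, 1.8) to (12.5, 4.0), the magenta cylinder covered √(0.4² + 2.2²) ≈ 2.2 units.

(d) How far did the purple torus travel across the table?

1.6

The purple torus was near (3.9, 5.1) before and (2.4, 4.6) after, so it travelled √(1.5² + 0.5²) ≈ 1.6 units.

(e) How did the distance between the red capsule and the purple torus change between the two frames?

+0.6

Before: roughly 3.1 units apart; after: 3.7. That's 0.6 units further apart.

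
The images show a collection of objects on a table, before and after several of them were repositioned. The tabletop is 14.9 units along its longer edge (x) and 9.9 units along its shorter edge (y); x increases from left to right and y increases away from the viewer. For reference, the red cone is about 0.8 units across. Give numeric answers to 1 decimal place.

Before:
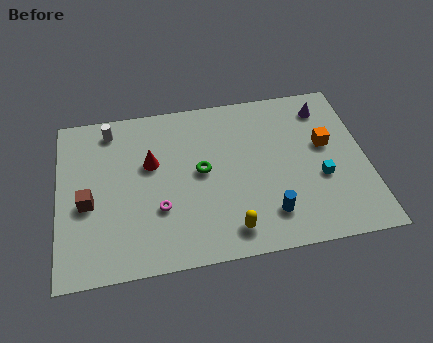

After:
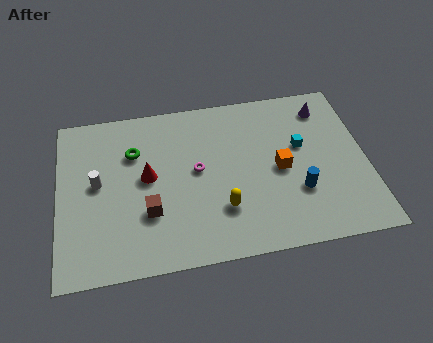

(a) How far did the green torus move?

3.6

From (6.9, 5.2) to (3.7, 6.9), the green torus covered √(3.2² + 1.7²) ≈ 3.6 units.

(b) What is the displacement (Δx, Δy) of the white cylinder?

(-0.7, -3.2)

From the two frames, the white cylinder sits at roughly (2.6, 8.5) before and (1.9, 5.3) after.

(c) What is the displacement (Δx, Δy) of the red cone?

(-0.2, -0.8)

The red cone was at about (4.5, 6.1) and moved to about (4.3, 5.3).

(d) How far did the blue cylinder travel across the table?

1.9

The blue cylinder was near (10.0, 2.1) before and (11.5, 3.2) after, so it travelled √(1.5² + 1.1²) ≈ 1.9 units.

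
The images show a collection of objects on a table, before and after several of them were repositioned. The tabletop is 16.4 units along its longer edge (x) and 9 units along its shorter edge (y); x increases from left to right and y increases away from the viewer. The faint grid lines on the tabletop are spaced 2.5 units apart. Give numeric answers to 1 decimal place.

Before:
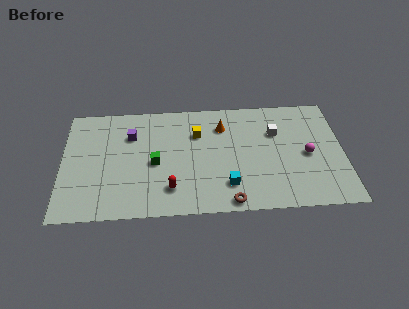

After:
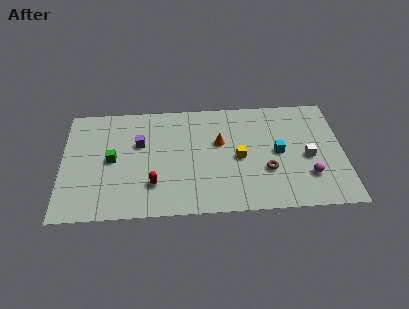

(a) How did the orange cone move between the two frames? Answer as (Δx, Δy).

(-0.2, -1.3)

The orange cone was at about (9.4, 6.8) and moved to about (9.2, 5.5).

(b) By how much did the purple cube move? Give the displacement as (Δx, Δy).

(0.5, -0.7)

The purple cube was at about (4.0, 6.4) and moved to about (4.5, 5.7).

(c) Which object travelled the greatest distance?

the cyan cube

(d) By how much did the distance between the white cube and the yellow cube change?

-0.6

They were about 4.6 units apart before and 4.0 after — 0.6 units closer together.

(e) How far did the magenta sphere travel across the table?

1.7

From (14.3, 4.2) to (14.3, 2.5), the magenta sphere covered √(0.0² + 1.7²) ≈ 1.7 units.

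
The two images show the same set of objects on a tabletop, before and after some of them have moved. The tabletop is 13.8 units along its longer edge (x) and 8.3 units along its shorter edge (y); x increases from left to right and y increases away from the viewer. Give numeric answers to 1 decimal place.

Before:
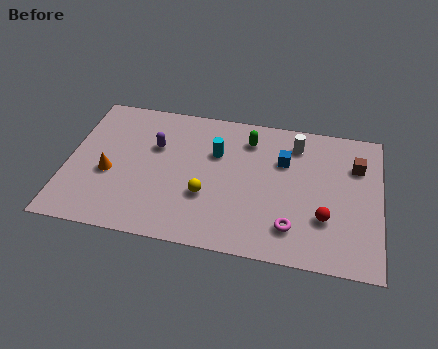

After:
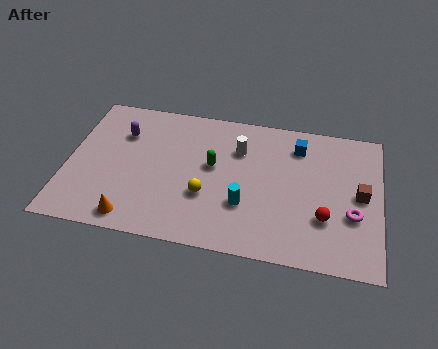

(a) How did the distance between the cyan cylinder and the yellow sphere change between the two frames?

-0.9

Before: roughly 2.6 units apart; after: 1.7. That's 0.9 units closer together.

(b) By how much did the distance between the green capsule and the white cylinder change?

-0.5

The distance was about 2.1 in the first image and 1.6 in the second, so they moved 0.5 units closer together.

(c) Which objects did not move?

the red sphere and the yellow sphere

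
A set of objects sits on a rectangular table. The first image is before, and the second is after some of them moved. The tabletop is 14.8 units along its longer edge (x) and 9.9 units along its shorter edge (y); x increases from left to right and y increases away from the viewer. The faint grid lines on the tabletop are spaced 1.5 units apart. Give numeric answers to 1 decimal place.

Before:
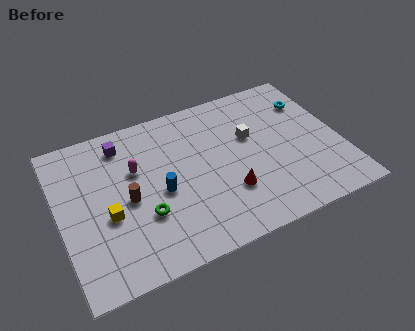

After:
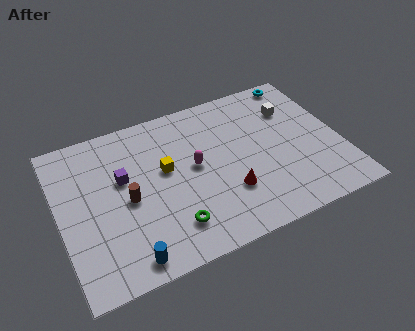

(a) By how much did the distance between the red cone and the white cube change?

+2.2

They were about 3.5 units apart before and 5.7 after — 2.2 units further apart.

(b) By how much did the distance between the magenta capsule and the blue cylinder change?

+3.6

The distance was about 2.2 in the first image and 5.8 in the second, so they moved 3.6 units further apart.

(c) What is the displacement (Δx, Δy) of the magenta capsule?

(3.0, -1.0)

The magenta capsule was at about (4.1, 6.3) and moved to about (7.1, 5.3).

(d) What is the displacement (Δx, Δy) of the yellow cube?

(3.2, 1.7)

The yellow cube started near (2.4, 4.0) and ended near (5.6, 5.7).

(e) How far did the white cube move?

2.6

The white cube was near (10.2, 6.1) before and (12.6, 7.1) after, so it travelled √(2.4² + 1.0²) ≈ 2.6 units.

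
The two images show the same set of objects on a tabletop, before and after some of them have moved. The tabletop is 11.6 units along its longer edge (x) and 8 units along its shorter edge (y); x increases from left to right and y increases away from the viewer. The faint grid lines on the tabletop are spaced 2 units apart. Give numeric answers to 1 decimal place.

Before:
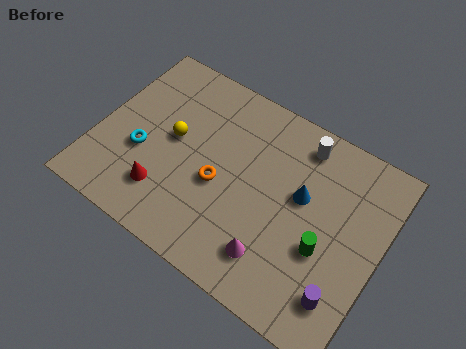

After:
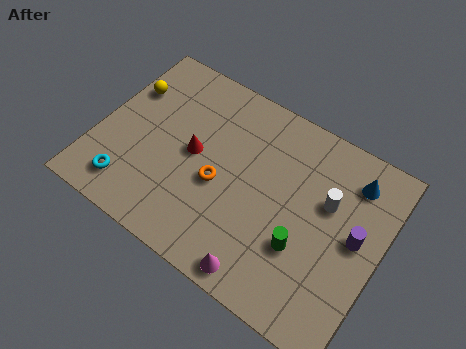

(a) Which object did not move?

the orange torus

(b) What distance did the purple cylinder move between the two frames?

2.5

The purple cylinder moved from about (10.5, 1.7) to (10.6, 4.2), a distance of √(0.1² + 2.5²) ≈ 2.5.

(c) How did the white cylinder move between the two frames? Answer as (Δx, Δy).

(1.4, -1.8)

The white cylinder was at about (7.9, 6.8) and moved to about (9.3, 5.0).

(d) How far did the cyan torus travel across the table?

1.7

From (1.9, 3.1) to (1.7, 1.4), the cyan torus covered √(0.2² + 1.7²) ≈ 1.7 units.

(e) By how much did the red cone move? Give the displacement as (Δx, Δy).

(0.8, 2.2)

The red cone started near (3.1, 1.9) and ended near (3.9, 4.1).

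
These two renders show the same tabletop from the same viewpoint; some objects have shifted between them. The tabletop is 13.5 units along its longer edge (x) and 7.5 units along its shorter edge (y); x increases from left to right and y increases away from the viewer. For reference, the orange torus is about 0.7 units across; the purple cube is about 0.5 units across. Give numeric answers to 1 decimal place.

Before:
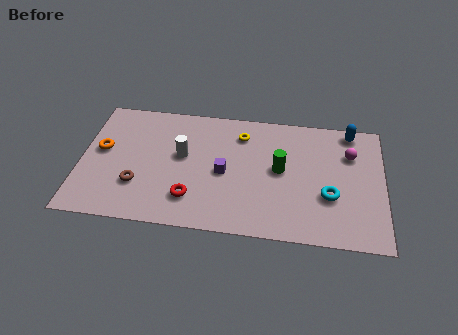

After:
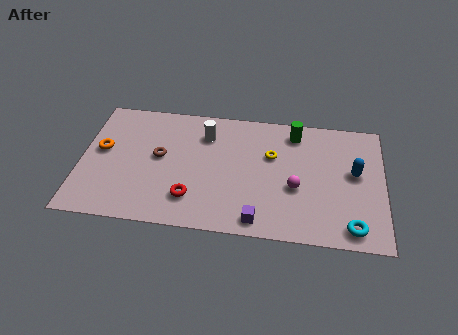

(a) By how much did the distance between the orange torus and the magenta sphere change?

-2.4

Before: roughly 11.2 units apart; after: 8.8. That's 2.4 units closer together.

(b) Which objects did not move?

the orange torus and the red torus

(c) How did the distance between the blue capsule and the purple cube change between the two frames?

-1.1

Before: roughly 6.4 units apart; after: 5.3. That's 1.1 units closer together.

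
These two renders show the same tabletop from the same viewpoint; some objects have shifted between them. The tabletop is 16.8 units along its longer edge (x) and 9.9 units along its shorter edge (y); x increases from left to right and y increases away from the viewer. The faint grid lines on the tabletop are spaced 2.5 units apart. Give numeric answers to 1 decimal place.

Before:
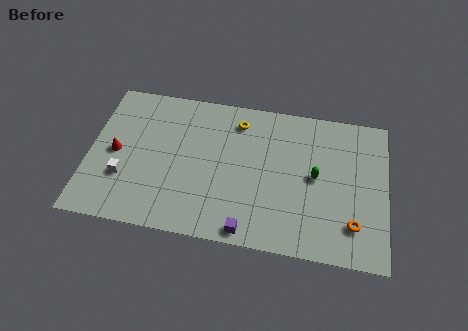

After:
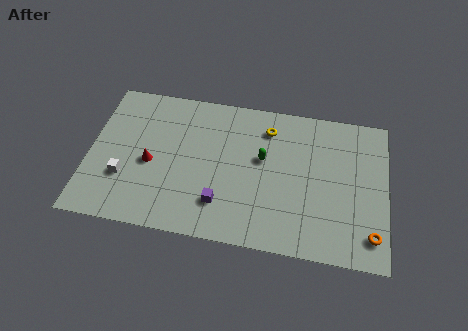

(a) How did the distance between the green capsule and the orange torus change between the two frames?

+3.8

Before: roughly 3.6 units apart; after: 7.4. That's 3.8 units further apart.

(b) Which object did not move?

the white cube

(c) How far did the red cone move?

2.0

The red cone was near (1.5, 4.8) before and (3.5, 4.4) after, so it travelled √(2.0² + 0.4²) ≈ 2.0 units.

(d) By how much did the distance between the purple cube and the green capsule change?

-1.5

They were about 5.5 units apart before and 4.0 after — 1.5 units closer together.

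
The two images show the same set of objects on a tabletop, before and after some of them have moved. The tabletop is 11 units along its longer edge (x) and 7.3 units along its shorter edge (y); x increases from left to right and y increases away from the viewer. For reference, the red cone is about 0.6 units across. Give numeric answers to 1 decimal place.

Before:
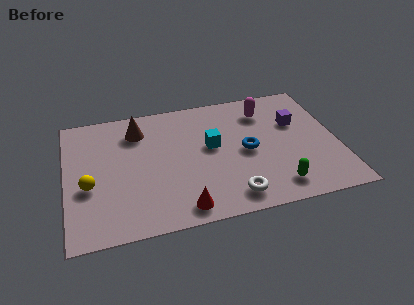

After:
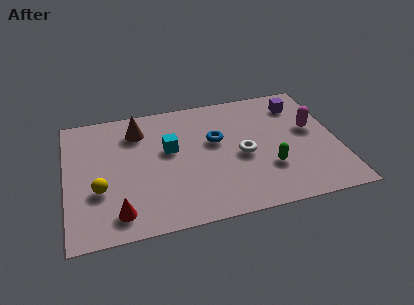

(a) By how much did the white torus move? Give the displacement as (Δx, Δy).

(0.6, 2.2)

The white torus started near (6.5, 1.1) and ended near (7.1, 3.3).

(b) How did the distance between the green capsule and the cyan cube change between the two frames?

+0.6

Before: roughly 3.8 units apart; after: 4.4. That's 0.6 units further apart.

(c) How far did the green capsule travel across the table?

1.1

From (8.3, 1.2) to (8.1, 2.3), the green capsule covered √(0.2² + 1.1²) ≈ 1.1 units.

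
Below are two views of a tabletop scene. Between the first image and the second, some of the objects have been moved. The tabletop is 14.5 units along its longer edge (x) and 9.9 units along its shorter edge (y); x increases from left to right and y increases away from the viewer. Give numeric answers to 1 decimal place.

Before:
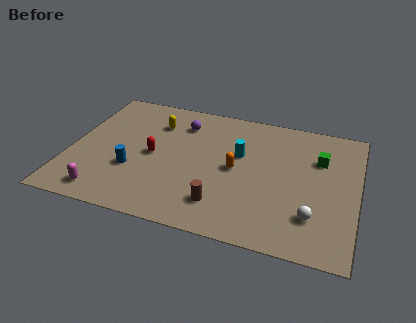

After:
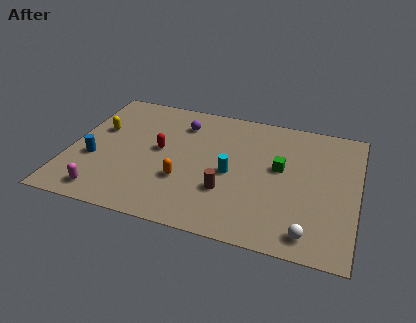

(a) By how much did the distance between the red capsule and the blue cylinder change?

+1.9

Before: roughly 1.7 units apart; after: 3.6. That's 1.9 units further apart.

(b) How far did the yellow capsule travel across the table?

3.1

From (4.1, 7.4) to (1.3, 6.1), the yellow capsule covered √(2.8² + 1.3²) ≈ 3.1 units.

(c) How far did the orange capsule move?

3.0

From (8.4, 4.9) to (5.9, 3.3), the orange capsule covered √(2.5² + 1.6²) ≈ 3.0 units.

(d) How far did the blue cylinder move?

2.0

From (3.3, 3.4) to (1.3, 3.7), the blue cylinder covered √(2.0² + 0.3²) ≈ 2.0 units.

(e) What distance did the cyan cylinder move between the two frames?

1.6

From (8.5, 6.1) to (8.2, 4.5), the cyan cylinder covered √(0.3² + 1.6²) ≈ 1.6 units.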